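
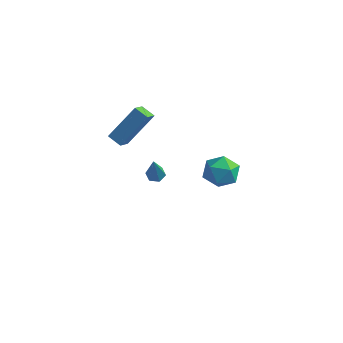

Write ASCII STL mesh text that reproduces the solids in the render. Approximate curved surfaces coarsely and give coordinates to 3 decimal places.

solid 
facet normal -0.349 -0.523 -0.777
outer loop
vertex -2.899 -3.253 0.746
vertex -3.652 -3.23 1.069
vertex -3.069 -2.469 0.295
endloop
endfacet
facet normal 0.919 -0.027 -0.394
outer loop
vertex -2.308 -1.33 1.991
vertex -2.899 -3.253 0.746
vertex -3.069 -2.469 0.295
endloop
endfacet
facet normal -0.349 -0.523 -0.777
outer loop
vertex -3.069 -2.469 0.295
vertex -3.652 -3.23 1.069
vertex -3.822 -2.447 0.618
endloop
endfacet
facet normal -0.185 0.852 -0.489
outer loop
vertex -3.822 -2.447 0.618
vertex -2.308 -1.33 1.991
vertex -3.069 -2.469 0.295
endloop
endfacet
facet normal 0.184 -0.852 0.490
outer loop
vertex -2.899 -3.253 0.746
vertex -2.891 -2.091 2.765
vertex -3.652 -3.23 1.069
endloop
endfacet
facet normal 0.919 -0.027 -0.394
outer loop
vertex -2.138 -2.113 2.442
vertex -2.899 -3.253 0.746
vertex -2.308 -1.33 1.991
endloop
endfacet
facet normal 0.185 -0.852 0.490
outer loop
vertex -2.138 -2.113 2.442
vertex -2.891 -2.091 2.765
vertex -2.899 -3.253 0.746
endloop
endfacet
facet normal -0.919 0.027 0.394
outer loop
vertex -3.652 -3.23 1.069
vertex -2.891 -2.091 2.765
vertex -3.822 -2.447 0.618
endloop
endfacet
facet normal -0.184 0.852 -0.490
outer loop
vertex -3.061 -1.307 2.314
vertex -2.308 -1.33 1.991
vertex -3.822 -2.447 0.618
endloop
endfacet
facet normal -0.919 0.027 0.394
outer loop
vertex -3.822 -2.447 0.618
vertex -2.891 -2.091 2.765
vertex -3.061 -1.307 2.314
endloop
endfacet
facet normal 0.349 0.523 0.777
outer loop
vertex -3.061 -1.307 2.314
vertex -2.138 -2.113 2.442
vertex -2.308 -1.33 1.991
endloop
endfacet
facet normal 0.349 0.523 0.778
outer loop
vertex -2.891 -2.091 2.765
vertex -2.138 -2.113 2.442
vertex -3.061 -1.307 2.314
endloop
endfacet
facet normal -0.267 0.433 -0.861
outer loop
vertex -1.52 -1.495 -1.988
vertex -1.961 -1.729 -1.969
vertex -1.907 -1.278 -1.759
endloop
endfacet
facet normal 0.614 0.691 0.383
outer loop
vertex -1.52 -1.495 -1.988
vertex -1.907 -1.278 -1.759
vertex -1.379 -2.671 -0.091
endloop
endfacet
facet normal -0.268 0.433 -0.861
outer loop
vertex -1.907 -1.278 -1.759
vertex -1.961 -1.729 -1.969
vertex -2.349 -1.512 -1.739
endloop
endfacet
facet normal -0.326 0.672 0.665
outer loop
vertex -1.907 -1.278 -1.759
vertex -2.349 -1.512 -1.739
vertex -1.379 -2.671 -0.091
endloop
endfacet
facet normal -0.268 0.434 -0.860
outer loop
vertex -2.349 -1.512 -1.739
vertex -1.961 -1.729 -1.969
vertex -2.403 -1.962 -1.949
endloop
endfacet
facet normal -0.887 -0.103 0.450
outer loop
vertex -2.349 -1.512 -1.739
vertex -2.403 -1.962 -1.949
vertex -1.379 -2.671 -0.091
endloop
endfacet
facet normal -0.267 0.432 -0.861
outer loop
vertex -2.403 -1.962 -1.949
vertex -1.961 -1.729 -1.969
vertex -2.015 -2.179 -2.178
endloop
endfacet
facet normal -0.509 -0.860 -0.048
outer loop
vertex -2.403 -1.962 -1.949
vertex -2.015 -2.179 -2.178
vertex -1.379 -2.671 -0.091
endloop
endfacet
facet normal -0.268 0.432 -0.861
outer loop
vertex -2.015 -2.179 -2.178
vertex -1.961 -1.729 -1.969
vertex -1.573 -1.945 -2.198
endloop
endfacet
facet normal 0.430 -0.841 -0.329
outer loop
vertex -2.015 -2.179 -2.178
vertex -1.573 -1.945 -2.198
vertex -1.379 -2.671 -0.091
endloop
endfacet
facet normal -0.267 0.433 -0.861
outer loop
vertex -1.573 -1.945 -2.198
vertex -1.961 -1.729 -1.969
vertex -1.52 -1.495 -1.988
endloop
endfacet
facet normal 0.992 -0.064 -0.113
outer loop
vertex -1.573 -1.945 -2.198
vertex -1.52 -1.495 -1.988
vertex -1.379 -2.671 -0.091
endloop
endfacet
facet normal 0.185 0.973 -0.136
outer loop
vertex 3.405 -3.091 1.487
vertex 2.849 -2.882 2.224
vertex 3.773 -3.039 2.357
endloop
endfacet
facet normal 0.740 0.577 -0.347
outer loop
vertex 3.405 -3.091 1.487
vertex 3.773 -3.039 2.357
vertex 4.039 -3.733 1.771
endloop
endfacet
facet normal 0.510 0.127 -0.851
outer loop
vertex 3.405 -3.091 1.487
vertex 4.039 -3.733 1.771
vertex 3.28 -4.004 1.276
endloop
endfacet
facet normal -0.187 0.245 -0.951
outer loop
vertex 3.405 -3.091 1.487
vertex 3.28 -4.004 1.276
vertex 2.545 -3.478 1.556
endloop
endfacet
facet normal -0.387 0.769 -0.510
outer loop
vertex 3.405 -3.091 1.487
vertex 2.545 -3.478 1.556
vertex 2.849 -2.882 2.224
endloop
endfacet
facet normal 0.959 0.189 0.211
outer loop
vertex 4.039 -3.733 1.771
vertex 3.773 -3.039 2.357
vertex 3.875 -3.922 2.684
endloop
endfacet
facet normal 0.062 0.831 0.553
outer loop
vertex 3.773 -3.039 2.357
vertex 2.849 -2.882 2.224
vertex 3.14 -3.396 2.964
endloop
endfacet
facet normal -0.865 0.499 -0.052
outer loop
vertex 2.849 -2.882 2.224
vertex 2.545 -3.478 1.556
vertex 2.381 -3.667 2.469
endloop
endfacet
facet normal -0.540 -0.346 -0.767
outer loop
vertex 2.545 -3.478 1.556
vertex 3.28 -4.004 1.276
vertex 2.647 -4.361 1.883
endloop
endfacet
facet normal 0.587 -0.539 -0.605
outer loop
vertex 3.28 -4.004 1.276
vertex 4.039 -3.733 1.771
vertex 3.571 -4.518 2.016
endloop
endfacet
facet normal 0.187 -0.245 0.951
outer loop
vertex 3.015 -4.309 2.753
vertex 3.875 -3.922 2.684
vertex 3.14 -3.396 2.964
endloop
endfacet
facet normal -0.510 -0.127 0.851
outer loop
vertex 3.015 -4.309 2.753
vertex 3.14 -3.396 2.964
vertex 2.381 -3.667 2.469
endloop
endfacet
facet normal -0.740 -0.577 0.347
outer loop
vertex 3.015 -4.309 2.753
vertex 2.381 -3.667 2.469
vertex 2.647 -4.361 1.883
endloop
endfacet
facet normal -0.185 -0.973 0.136
outer loop
vertex 3.015 -4.309 2.753
vertex 2.647 -4.361 1.883
vertex 3.571 -4.518 2.016
endloop
endfacet
facet normal 0.387 -0.769 0.510
outer loop
vertex 3.015 -4.309 2.753
vertex 3.571 -4.518 2.016
vertex 3.875 -3.922 2.684
endloop
endfacet
facet normal 0.540 0.346 0.767
outer loop
vertex 3.14 -3.396 2.964
vertex 3.875 -3.922 2.684
vertex 3.773 -3.039 2.357
endloop
endfacet
facet normal -0.587 0.539 0.605
outer loop
vertex 2.381 -3.667 2.469
vertex 3.14 -3.396 2.964
vertex 2.849 -2.882 2.224
endloop
endfacet
facet normal -0.959 -0.189 -0.211
outer loop
vertex 2.647 -4.361 1.883
vertex 2.381 -3.667 2.469
vertex 2.545 -3.478 1.556
endloop
endfacet
facet normal -0.062 -0.831 -0.553
outer loop
vertex 3.571 -4.518 2.016
vertex 2.647 -4.361 1.883
vertex 3.28 -4.004 1.276
endloop
endfacet
facet normal 0.865 -0.499 0.052
outer loop
vertex 3.875 -3.922 2.684
vertex 3.571 -4.518 2.016
vertex 4.039 -3.733 1.771
endloop
endfacet

endsolid


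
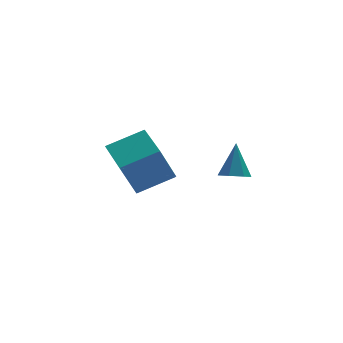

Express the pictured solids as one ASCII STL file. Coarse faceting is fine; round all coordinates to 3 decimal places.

solid 
facet normal -0.915 0.051 -0.399
outer loop
vertex -3.619 0.066 -1.481
vertex -3.645 2.22 -1.144
vertex -2.742 0.384 -3.451
endloop
endfacet
facet normal 0.012 -0.988 -0.154
outer loop
vertex -0.875 0.28 -2.636
vertex -3.619 0.066 -1.481
vertex -2.742 0.384 -3.451
endloop
endfacet
facet normal -0.915 0.051 -0.399
outer loop
vertex -2.742 0.384 -3.451
vertex -3.645 2.22 -1.144
vertex -2.768 2.538 -3.114
endloop
endfacet
facet normal 0.403 0.146 -0.904
outer loop
vertex -2.768 2.538 -3.114
vertex -0.875 0.28 -2.636
vertex -2.742 0.384 -3.451
endloop
endfacet
facet normal -0.403 -0.146 0.904
outer loop
vertex -3.619 0.066 -1.481
vertex -1.778 2.116 -0.329
vertex -3.645 2.22 -1.144
endloop
endfacet
facet normal 0.012 -0.988 -0.154
outer loop
vertex -1.752 -0.038 -0.666
vertex -3.619 0.066 -1.481
vertex -0.875 0.28 -2.636
endloop
endfacet
facet normal -0.403 -0.146 0.904
outer loop
vertex -1.752 -0.038 -0.666
vertex -1.778 2.116 -0.329
vertex -3.619 0.066 -1.481
endloop
endfacet
facet normal -0.012 0.988 0.154
outer loop
vertex -3.645 2.22 -1.144
vertex -1.778 2.116 -0.329
vertex -2.768 2.538 -3.114
endloop
endfacet
facet normal 0.403 0.146 -0.904
outer loop
vertex -0.901 2.434 -2.299
vertex -0.875 0.28 -2.636
vertex -2.768 2.538 -3.114
endloop
endfacet
facet normal -0.012 0.988 0.154
outer loop
vertex -2.768 2.538 -3.114
vertex -1.778 2.116 -0.329
vertex -0.901 2.434 -2.299
endloop
endfacet
facet normal 0.915 -0.051 0.399
outer loop
vertex -0.901 2.434 -2.299
vertex -1.752 -0.038 -0.666
vertex -0.875 0.28 -2.636
endloop
endfacet
facet normal 0.915 -0.051 0.399
outer loop
vertex -1.778 2.116 -0.329
vertex -1.752 -0.038 -0.666
vertex -0.901 2.434 -2.299
endloop
endfacet
facet normal -0.213 -0.434 -0.876
outer loop
vertex 0.868 -4.568 -0.45
vertex 0.19 -4.247 -0.444
vertex 0.83 -3.982 -0.731
endloop
endfacet
facet normal 0.988 0.115 0.107
outer loop
vertex 0.868 -4.568 -0.45
vertex 0.83 -3.982 -0.731
vertex 0.57 -3.473 1.124
endloop
endfacet
facet normal -0.214 -0.433 -0.876
outer loop
vertex 0.83 -3.982 -0.731
vertex 0.19 -4.247 -0.444
vertex 0.31 -3.596 -0.795
endloop
endfacet
facet normal 0.601 0.788 -0.132
outer loop
vertex 0.83 -3.982 -0.731
vertex 0.31 -3.596 -0.795
vertex 0.57 -3.473 1.124
endloop
endfacet
facet normal -0.212 -0.433 -0.876
outer loop
vertex 0.31 -3.596 -0.795
vertex 0.19 -4.247 -0.444
vertex -0.3 -3.7 -0.596
endloop
endfacet
facet normal -0.180 0.983 -0.039
outer loop
vertex 0.31 -3.596 -0.795
vertex -0.3 -3.7 -0.596
vertex 0.57 -3.473 1.124
endloop
endfacet
facet normal -0.212 -0.433 -0.876
outer loop
vertex -0.3 -3.7 -0.596
vertex 0.19 -4.247 -0.444
vertex -0.542 -4.217 -0.282
endloop
endfacet
facet normal -0.771 0.553 0.317
outer loop
vertex -0.3 -3.7 -0.596
vertex -0.542 -4.217 -0.282
vertex 0.57 -3.473 1.124
endloop
endfacet
facet normal -0.212 -0.433 -0.876
outer loop
vertex -0.542 -4.217 -0.282
vertex 0.19 -4.247 -0.444
vertex -0.233 -4.756 -0.09
endloop
endfacet
facet normal -0.724 -0.178 0.667
outer loop
vertex -0.542 -4.217 -0.282
vertex -0.233 -4.756 -0.09
vertex 0.57 -3.473 1.124
endloop
endfacet
facet normal -0.213 -0.433 -0.876
outer loop
vertex -0.233 -4.756 -0.09
vertex 0.19 -4.247 -0.444
vertex 0.395 -4.913 -0.165
endloop
endfacet
facet normal -0.076 -0.660 0.748
outer loop
vertex -0.233 -4.756 -0.09
vertex 0.395 -4.913 -0.165
vertex 0.57 -3.473 1.124
endloop
endfacet
facet normal -0.213 -0.432 -0.876
outer loop
vertex 0.395 -4.913 -0.165
vertex 0.19 -4.247 -0.444
vertex 0.868 -4.568 -0.45
endloop
endfacet
facet normal 0.686 -0.530 0.498
outer loop
vertex 0.395 -4.913 -0.165
vertex 0.868 -4.568 -0.45
vertex 0.57 -3.473 1.124
endloop
endfacet

endsolid


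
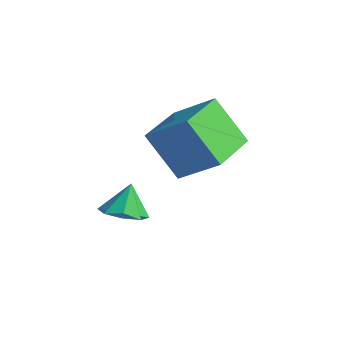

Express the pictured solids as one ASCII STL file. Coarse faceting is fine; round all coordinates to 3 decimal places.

solid 
facet normal 0.168 -0.370 -0.914
outer loop
vertex -0.403 -0.817 -2.852
vertex -1.107 -0.31 -3.187
vertex -0.194 -0.174 -3.074
endloop
endfacet
facet normal 0.704 0.016 0.710
outer loop
vertex -0.403 -0.817 -2.852
vertex -0.194 -0.174 -3.074
vertex -1.333 0.19 -1.953
endloop
endfacet
facet normal 0.168 -0.370 -0.914
outer loop
vertex -0.194 -0.174 -3.074
vertex -1.107 -0.31 -3.187
vertex -0.519 0.39 -3.362
endloop
endfacet
facet normal 0.647 0.608 0.460
outer loop
vertex -0.194 -0.174 -3.074
vertex -0.519 0.39 -3.362
vertex -1.333 0.19 -1.953
endloop
endfacet
facet normal 0.168 -0.369 -0.914
outer loop
vertex -0.519 0.39 -3.362
vertex -1.107 -0.31 -3.187
vertex -1.189 0.544 -3.547
endloop
endfacet
facet normal 0.158 0.961 0.228
outer loop
vertex -0.519 0.39 -3.362
vertex -1.189 0.544 -3.547
vertex -1.333 0.19 -1.953
endloop
endfacet
facet normal 0.167 -0.369 -0.914
outer loop
vertex -1.189 0.544 -3.547
vertex -1.107 -0.31 -3.187
vertex -1.81 0.198 -3.521
endloop
endfacet
facet normal -0.476 0.866 0.149
outer loop
vertex -1.189 0.544 -3.547
vertex -1.81 0.198 -3.521
vertex -1.333 0.19 -1.953
endloop
endfacet
facet normal 0.168 -0.369 -0.914
outer loop
vertex -1.81 0.198 -3.521
vertex -1.107 -0.31 -3.187
vertex -2.02 -0.445 -3.3
endloop
endfacet
facet normal -0.884 0.382 0.271
outer loop
vertex -1.81 0.198 -3.521
vertex -2.02 -0.445 -3.3
vertex -1.333 0.19 -1.953
endloop
endfacet
facet normal 0.168 -0.370 -0.914
outer loop
vertex -2.02 -0.445 -3.3
vertex -1.107 -0.31 -3.187
vertex -1.694 -1.009 -3.012
endloop
endfacet
facet normal -0.827 -0.212 0.521
outer loop
vertex -2.02 -0.445 -3.3
vertex -1.694 -1.009 -3.012
vertex -1.333 0.19 -1.953
endloop
endfacet
facet normal 0.168 -0.370 -0.914
outer loop
vertex -1.694 -1.009 -3.012
vertex -1.107 -0.31 -3.187
vertex -1.025 -1.163 -2.827
endloop
endfacet
facet normal -0.338 -0.564 0.754
outer loop
vertex -1.694 -1.009 -3.012
vertex -1.025 -1.163 -2.827
vertex -1.333 0.19 -1.953
endloop
endfacet
facet normal 0.169 -0.369 -0.914
outer loop
vertex -1.025 -1.163 -2.827
vertex -1.107 -0.31 -3.187
vertex -0.403 -0.817 -2.852
endloop
endfacet
facet normal 0.295 -0.470 0.832
outer loop
vertex -1.025 -1.163 -2.827
vertex -0.403 -0.817 -2.852
vertex -1.333 0.19 -1.953
endloop
endfacet
facet normal -0.526 -0.263 0.809
outer loop
vertex 1.094 0.84 2.243
vertex 0.062 2.771 2.2
vertex -0.294 0.073 1.091
endloop
endfacet
facet normal 0.471 -0.882 0.020
outer loop
vertex 0.858 0.649 -0.68
vertex 1.094 0.84 2.243
vertex -0.294 0.073 1.091
endloop
endfacet
facet normal -0.526 -0.263 0.809
outer loop
vertex -0.294 0.073 1.091
vertex 0.062 2.771 2.2
vertex -1.326 2.004 1.048
endloop
endfacet
facet normal -0.708 -0.391 -0.588
outer loop
vertex -1.326 2.004 1.048
vertex 0.858 0.649 -0.68
vertex -0.294 0.073 1.091
endloop
endfacet
facet normal 0.708 0.391 0.588
outer loop
vertex 1.094 0.84 2.243
vertex 1.214 3.347 0.429
vertex 0.062 2.771 2.2
endloop
endfacet
facet normal 0.471 -0.882 0.020
outer loop
vertex 2.246 1.416 0.472
vertex 1.094 0.84 2.243
vertex 0.858 0.649 -0.68
endloop
endfacet
facet normal 0.708 0.391 0.588
outer loop
vertex 2.246 1.416 0.472
vertex 1.214 3.347 0.429
vertex 1.094 0.84 2.243
endloop
endfacet
facet normal -0.471 0.882 -0.020
outer loop
vertex 0.062 2.771 2.2
vertex 1.214 3.347 0.429
vertex -1.326 2.004 1.048
endloop
endfacet
facet normal -0.708 -0.391 -0.588
outer loop
vertex -0.174 2.58 -0.723
vertex 0.858 0.649 -0.68
vertex -1.326 2.004 1.048
endloop
endfacet
facet normal -0.471 0.882 -0.020
outer loop
vertex -1.326 2.004 1.048
vertex 1.214 3.347 0.429
vertex -0.174 2.58 -0.723
endloop
endfacet
facet normal 0.526 0.263 -0.809
outer loop
vertex -0.174 2.58 -0.723
vertex 2.246 1.416 0.472
vertex 0.858 0.649 -0.68
endloop
endfacet
facet normal 0.526 0.263 -0.809
outer loop
vertex 1.214 3.347 0.429
vertex 2.246 1.416 0.472
vertex -0.174 2.58 -0.723
endloop
endfacet

endsolid


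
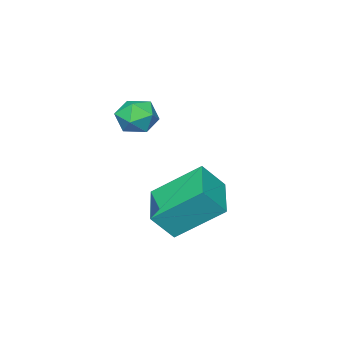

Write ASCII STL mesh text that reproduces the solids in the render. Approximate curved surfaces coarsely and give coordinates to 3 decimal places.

solid 
facet normal -0.258 0.939 -0.226
outer loop
vertex -0.291 2.293 0.169
vertex -0.877 2.196 0.436
vertex -0.385 2.419 0.801
endloop
endfacet
facet normal 0.444 0.889 -0.111
outer loop
vertex -0.291 2.293 0.169
vertex -0.385 2.419 0.801
vertex 0.161 2.122 0.606
endloop
endfacet
facet normal 0.709 0.414 -0.571
outer loop
vertex -0.291 2.293 0.169
vertex 0.161 2.122 0.606
vertex 0.008 1.715 0.121
endloop
endfacet
facet normal 0.171 0.169 -0.971
outer loop
vertex -0.291 2.293 0.169
vertex 0.008 1.715 0.121
vertex -0.634 1.761 0.016
endloop
endfacet
facet normal -0.427 0.493 -0.758
outer loop
vertex -0.291 2.293 0.169
vertex -0.634 1.761 0.016
vertex -0.877 2.196 0.436
endloop
endfacet
facet normal 0.542 0.636 0.549
outer loop
vertex 0.161 2.122 0.606
vertex -0.385 2.419 0.801
vertex -0.146 1.919 1.144
endloop
endfacet
facet normal -0.594 0.718 0.363
outer loop
vertex -0.385 2.419 0.801
vertex -0.877 2.196 0.436
vertex -0.788 1.965 1.039
endloop
endfacet
facet normal -0.868 -0.005 -0.497
outer loop
vertex -0.877 2.196 0.436
vertex -0.634 1.761 0.016
vertex -0.941 1.558 0.554
endloop
endfacet
facet normal 0.100 -0.530 -0.842
outer loop
vertex -0.634 1.761 0.016
vertex 0.008 1.715 0.121
vertex -0.395 1.261 0.359
endloop
endfacet
facet normal 0.972 -0.133 -0.195
outer loop
vertex 0.008 1.715 0.121
vertex 0.161 2.122 0.606
vertex 0.097 1.484 0.724
endloop
endfacet
facet normal -0.171 -0.169 0.971
outer loop
vertex -0.489 1.387 0.991
vertex -0.146 1.919 1.144
vertex -0.788 1.965 1.039
endloop
endfacet
facet normal -0.709 -0.414 0.571
outer loop
vertex -0.489 1.387 0.991
vertex -0.788 1.965 1.039
vertex -0.941 1.558 0.554
endloop
endfacet
facet normal -0.444 -0.889 0.111
outer loop
vertex -0.489 1.387 0.991
vertex -0.941 1.558 0.554
vertex -0.395 1.261 0.359
endloop
endfacet
facet normal 0.258 -0.939 0.226
outer loop
vertex -0.489 1.387 0.991
vertex -0.395 1.261 0.359
vertex 0.097 1.484 0.724
endloop
endfacet
facet normal 0.427 -0.493 0.758
outer loop
vertex -0.489 1.387 0.991
vertex 0.097 1.484 0.724
vertex -0.146 1.919 1.144
endloop
endfacet
facet normal -0.100 0.530 0.842
outer loop
vertex -0.788 1.965 1.039
vertex -0.146 1.919 1.144
vertex -0.385 2.419 0.801
endloop
endfacet
facet normal -0.972 0.133 0.195
outer loop
vertex -0.941 1.558 0.554
vertex -0.788 1.965 1.039
vertex -0.877 2.196 0.436
endloop
endfacet
facet normal -0.542 -0.636 -0.549
outer loop
vertex -0.395 1.261 0.359
vertex -0.941 1.558 0.554
vertex -0.634 1.761 0.016
endloop
endfacet
facet normal 0.594 -0.718 -0.363
outer loop
vertex 0.097 1.484 0.724
vertex -0.395 1.261 0.359
vertex 0.008 1.715 0.121
endloop
endfacet
facet normal 0.868 0.005 0.497
outer loop
vertex -0.146 1.919 1.144
vertex 0.097 1.484 0.724
vertex 0.161 2.122 0.606
endloop
endfacet
facet normal -0.445 0.654 0.612
outer loop
vertex -1.375 3.27 -1.148
vertex -0.301 4.276 -1.441
vertex -1.913 3.621 -1.914
endloop
endfacet
facet normal -0.716 -0.670 0.196
outer loop
vertex -1.139 2.484 -2.979
vertex -1.375 3.27 -1.148
vertex -1.913 3.621 -1.914
endloop
endfacet
facet normal -0.445 0.653 0.613
outer loop
vertex -1.913 3.621 -1.914
vertex -0.301 4.276 -1.441
vertex -0.84 4.627 -2.207
endloop
endfacet
facet normal -0.538 0.351 -0.766
outer loop
vertex -0.84 4.627 -2.207
vertex -1.139 2.484 -2.979
vertex -1.913 3.621 -1.914
endloop
endfacet
facet normal 0.538 -0.351 0.766
outer loop
vertex -1.375 3.27 -1.148
vertex 0.473 3.139 -2.506
vertex -0.301 4.276 -1.441
endloop
endfacet
facet normal -0.715 -0.671 0.196
outer loop
vertex -0.6 2.133 -2.213
vertex -1.375 3.27 -1.148
vertex -1.139 2.484 -2.979
endloop
endfacet
facet normal 0.538 -0.351 0.766
outer loop
vertex -0.6 2.133 -2.213
vertex 0.473 3.139 -2.506
vertex -1.375 3.27 -1.148
endloop
endfacet
facet normal 0.715 0.671 -0.196
outer loop
vertex -0.301 4.276 -1.441
vertex 0.473 3.139 -2.506
vertex -0.84 4.627 -2.207
endloop
endfacet
facet normal -0.538 0.351 -0.766
outer loop
vertex -0.065 3.49 -3.272
vertex -1.139 2.484 -2.979
vertex -0.84 4.627 -2.207
endloop
endfacet
facet normal 0.716 0.671 -0.195
outer loop
vertex -0.84 4.627 -2.207
vertex 0.473 3.139 -2.506
vertex -0.065 3.49 -3.272
endloop
endfacet
facet normal 0.445 -0.653 -0.612
outer loop
vertex -0.065 3.49 -3.272
vertex -0.6 2.133 -2.213
vertex -1.139 2.484 -2.979
endloop
endfacet
facet normal 0.445 -0.653 -0.612
outer loop
vertex 0.473 3.139 -2.506
vertex -0.6 2.133 -2.213
vertex -0.065 3.49 -3.272
endloop
endfacet

endsolid


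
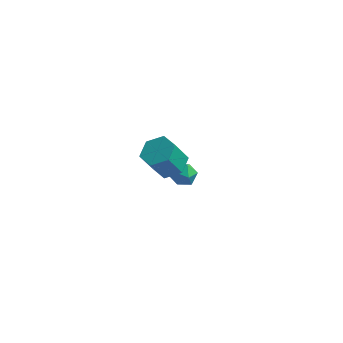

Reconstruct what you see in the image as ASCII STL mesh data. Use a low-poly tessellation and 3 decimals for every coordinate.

solid 
facet normal 0.323 0.347 -0.881
outer loop
vertex 1.887 -3.504 1.519
vertex 1.26 -3.025 1.478
vertex 1.927 -2.775 1.821
endloop
endfacet
facet normal 0.945 -0.168 0.281
outer loop
vertex 1.887 -3.504 1.519
vertex 1.927 -2.775 1.821
vertex 1.466 -3.954 2.664
endloop
endfacet
facet normal 0.945 -0.168 0.282
outer loop
vertex 1.466 -3.954 2.664
vertex 1.927 -2.775 1.821
vertex 1.506 -3.225 2.965
endloop
endfacet
facet normal -0.324 -0.346 0.881
outer loop
vertex 1.466 -3.954 2.664
vertex 1.506 -3.225 2.965
vertex 0.84 -3.475 2.622
endloop
endfacet
facet normal 0.323 0.346 -0.881
outer loop
vertex 1.927 -2.775 1.821
vertex 1.26 -3.025 1.478
vertex 1.3 -2.296 1.779
endloop
endfacet
facet normal 0.515 0.716 0.471
outer loop
vertex 1.927 -2.775 1.821
vertex 1.3 -2.296 1.779
vertex 1.506 -3.225 2.965
endloop
endfacet
facet normal 0.516 0.716 0.471
outer loop
vertex 1.506 -3.225 2.965
vertex 1.3 -2.296 1.779
vertex 0.879 -2.746 2.924
endloop
endfacet
facet normal -0.323 -0.347 0.880
outer loop
vertex 1.506 -3.225 2.965
vertex 0.879 -2.746 2.924
vertex 0.84 -3.475 2.622
endloop
endfacet
facet normal 0.324 0.346 -0.881
outer loop
vertex 1.3 -2.296 1.779
vertex 1.26 -3.025 1.478
vertex 0.634 -2.546 1.436
endloop
endfacet
facet normal -0.429 0.883 0.189
outer loop
vertex 1.3 -2.296 1.779
vertex 0.634 -2.546 1.436
vertex 0.879 -2.746 2.924
endloop
endfacet
facet normal -0.429 0.883 0.189
outer loop
vertex 0.879 -2.746 2.924
vertex 0.634 -2.546 1.436
vertex 0.213 -2.996 2.581
endloop
endfacet
facet normal -0.323 -0.347 0.880
outer loop
vertex 0.879 -2.746 2.924
vertex 0.213 -2.996 2.581
vertex 0.84 -3.475 2.622
endloop
endfacet
facet normal 0.324 0.346 -0.881
outer loop
vertex 0.634 -2.546 1.436
vertex 1.26 -3.025 1.478
vertex 0.594 -3.275 1.135
endloop
endfacet
facet normal -0.945 0.168 -0.281
outer loop
vertex 0.634 -2.546 1.436
vertex 0.594 -3.275 1.135
vertex 0.213 -2.996 2.581
endloop
endfacet
facet normal -0.945 0.168 -0.281
outer loop
vertex 0.213 -2.996 2.581
vertex 0.594 -3.275 1.135
vertex 0.173 -3.725 2.279
endloop
endfacet
facet normal -0.323 -0.347 0.881
outer loop
vertex 0.213 -2.996 2.581
vertex 0.173 -3.725 2.279
vertex 0.84 -3.475 2.622
endloop
endfacet
facet normal 0.323 0.347 -0.880
outer loop
vertex 0.594 -3.275 1.135
vertex 1.26 -3.025 1.478
vertex 1.221 -3.754 1.176
endloop
endfacet
facet normal -0.516 -0.715 -0.471
outer loop
vertex 0.594 -3.275 1.135
vertex 1.221 -3.754 1.176
vertex 0.173 -3.725 2.279
endloop
endfacet
facet normal -0.515 -0.716 -0.471
outer loop
vertex 0.173 -3.725 2.279
vertex 1.221 -3.754 1.176
vertex 0.8 -4.204 2.321
endloop
endfacet
facet normal -0.323 -0.346 0.881
outer loop
vertex 0.173 -3.725 2.279
vertex 0.8 -4.204 2.321
vertex 0.84 -3.475 2.622
endloop
endfacet
facet normal 0.323 0.347 -0.880
outer loop
vertex 1.221 -3.754 1.176
vertex 1.26 -3.025 1.478
vertex 1.887 -3.504 1.519
endloop
endfacet
facet normal 0.429 -0.883 -0.189
outer loop
vertex 1.221 -3.754 1.176
vertex 1.887 -3.504 1.519
vertex 0.8 -4.204 2.321
endloop
endfacet
facet normal 0.429 -0.883 -0.189
outer loop
vertex 0.8 -4.204 2.321
vertex 1.887 -3.504 1.519
vertex 1.466 -3.954 2.664
endloop
endfacet
facet normal -0.324 -0.346 0.881
outer loop
vertex 0.8 -4.204 2.321
vertex 1.466 -3.954 2.664
vertex 0.84 -3.475 2.622
endloop
endfacet
facet normal -0.488 0.857 0.162
outer loop
vertex 0.133 1.448 -3.671
vertex 0.047 1.279 -3.036
vertex 0.585 1.62 -3.219
endloop
endfacet
facet normal -0.002 0.935 -0.354
outer loop
vertex 0.133 1.448 -3.671
vertex 0.585 1.62 -3.219
vertex 0.778 1.396 -3.812
endloop
endfacet
facet normal -0.153 0.466 -0.872
outer loop
vertex 0.133 1.448 -3.671
vertex 0.778 1.396 -3.812
vertex 0.36 0.916 -3.995
endloop
endfacet
facet normal -0.731 0.099 -0.675
outer loop
vertex 0.133 1.448 -3.671
vertex 0.36 0.916 -3.995
vertex -0.092 0.844 -3.516
endloop
endfacet
facet normal -0.940 0.341 -0.037
outer loop
vertex 0.133 1.448 -3.671
vertex -0.092 0.844 -3.516
vertex 0.047 1.279 -3.036
endloop
endfacet
facet normal 0.635 0.768 -0.083
outer loop
vertex 0.778 1.396 -3.812
vertex 0.585 1.62 -3.219
vertex 1.092 1.196 -3.264
endloop
endfacet
facet normal -0.151 0.641 0.752
outer loop
vertex 0.585 1.62 -3.219
vertex 0.047 1.279 -3.036
vertex 0.64 1.124 -2.785
endloop
endfacet
facet normal -0.880 -0.196 0.433
outer loop
vertex 0.047 1.279 -3.036
vertex -0.092 0.844 -3.516
vertex 0.222 0.644 -2.968
endloop
endfacet
facet normal -0.543 -0.586 -0.601
outer loop
vertex -0.092 0.844 -3.516
vertex 0.36 0.916 -3.995
vertex 0.415 0.42 -3.561
endloop
endfacet
facet normal 0.392 0.009 -0.920
outer loop
vertex 0.36 0.916 -3.995
vertex 0.778 1.396 -3.812
vertex 0.953 0.761 -3.744
endloop
endfacet
facet normal 0.731 -0.099 0.675
outer loop
vertex 0.867 0.592 -3.109
vertex 1.092 1.196 -3.264
vertex 0.64 1.124 -2.785
endloop
endfacet
facet normal 0.153 -0.466 0.872
outer loop
vertex 0.867 0.592 -3.109
vertex 0.64 1.124 -2.785
vertex 0.222 0.644 -2.968
endloop
endfacet
facet normal 0.002 -0.935 0.354
outer loop
vertex 0.867 0.592 -3.109
vertex 0.222 0.644 -2.968
vertex 0.415 0.42 -3.561
endloop
endfacet
facet normal 0.488 -0.857 -0.162
outer loop
vertex 0.867 0.592 -3.109
vertex 0.415 0.42 -3.561
vertex 0.953 0.761 -3.744
endloop
endfacet
facet normal 0.940 -0.341 0.037
outer loop
vertex 0.867 0.592 -3.109
vertex 0.953 0.761 -3.744
vertex 1.092 1.196 -3.264
endloop
endfacet
facet normal 0.543 0.586 0.601
outer loop
vertex 0.64 1.124 -2.785
vertex 1.092 1.196 -3.264
vertex 0.585 1.62 -3.219
endloop
endfacet
facet normal -0.392 -0.009 0.920
outer loop
vertex 0.222 0.644 -2.968
vertex 0.64 1.124 -2.785
vertex 0.047 1.279 -3.036
endloop
endfacet
facet normal -0.635 -0.768 0.083
outer loop
vertex 0.415 0.42 -3.561
vertex 0.222 0.644 -2.968
vertex -0.092 0.844 -3.516
endloop
endfacet
facet normal 0.151 -0.641 -0.752
outer loop
vertex 0.953 0.761 -3.744
vertex 0.415 0.42 -3.561
vertex 0.36 0.916 -3.995
endloop
endfacet
facet normal 0.880 0.196 -0.433
outer loop
vertex 1.092 1.196 -3.264
vertex 0.953 0.761 -3.744
vertex 0.778 1.396 -3.812
endloop
endfacet

endsolid


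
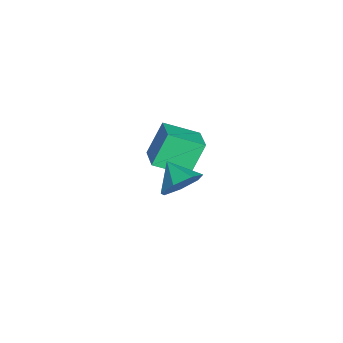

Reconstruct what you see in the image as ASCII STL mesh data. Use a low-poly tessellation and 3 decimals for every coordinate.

solid 
facet normal -0.389 0.391 0.834
outer loop
vertex -2.498 -1.318 -1.724
vertex -1.18 -1.077 -1.222
vertex -2.504 0.346 -2.508
endloop
endfacet
facet normal -0.921 -0.168 -0.350
outer loop
vertex -1.8 -0.363 -4.018
vertex -2.498 -1.318 -1.724
vertex -2.504 0.346 -2.508
endloop
endfacet
facet normal -0.389 0.392 0.834
outer loop
vertex -2.504 0.346 -2.508
vertex -1.18 -1.077 -1.222
vertex -1.186 0.587 -2.007
endloop
endfacet
facet normal -0.003 0.905 -0.426
outer loop
vertex -1.186 0.587 -2.007
vertex -1.8 -0.363 -4.018
vertex -2.504 0.346 -2.508
endloop
endfacet
facet normal 0.003 -0.905 0.426
outer loop
vertex -2.498 -1.318 -1.724
vertex -0.476 -1.786 -2.732
vertex -1.18 -1.077 -1.222
endloop
endfacet
facet normal -0.921 -0.169 -0.351
outer loop
vertex -1.794 -2.027 -3.233
vertex -2.498 -1.318 -1.724
vertex -1.8 -0.363 -4.018
endloop
endfacet
facet normal 0.003 -0.904 0.426
outer loop
vertex -1.794 -2.027 -3.233
vertex -0.476 -1.786 -2.732
vertex -2.498 -1.318 -1.724
endloop
endfacet
facet normal 0.921 0.169 0.350
outer loop
vertex -1.18 -1.077 -1.222
vertex -0.476 -1.786 -2.732
vertex -1.186 0.587 -2.007
endloop
endfacet
facet normal -0.003 0.905 -0.426
outer loop
vertex -0.482 -0.122 -3.516
vertex -1.8 -0.363 -4.018
vertex -1.186 0.587 -2.007
endloop
endfacet
facet normal 0.921 0.169 0.351
outer loop
vertex -1.186 0.587 -2.007
vertex -0.476 -1.786 -2.732
vertex -0.482 -0.122 -3.516
endloop
endfacet
facet normal 0.389 -0.392 -0.834
outer loop
vertex -0.482 -0.122 -3.516
vertex -1.794 -2.027 -3.233
vertex -1.8 -0.363 -4.018
endloop
endfacet
facet normal 0.389 -0.392 -0.834
outer loop
vertex -0.476 -1.786 -2.732
vertex -1.794 -2.027 -3.233
vertex -0.482 -0.122 -3.516
endloop
endfacet
facet normal 0.755 0.471 -0.455
outer loop
vertex 4.63 -0.83 1.55
vertex 3.997 -0.486 0.856
vertex 4.259 -0.066 1.725
endloop
endfacet
facet normal -0.025 -0.235 0.972
outer loop
vertex 4.63 -0.83 1.55
vertex 4.259 -0.066 1.725
vertex 3.023 -1.094 1.444
endloop
endfacet
facet normal 0.756 0.471 -0.455
outer loop
vertex 4.259 -0.066 1.725
vertex 3.997 -0.486 0.856
vertex 3.691 0.382 1.246
endloop
endfacet
facet normal -0.453 0.317 0.833
outer loop
vertex 4.259 -0.066 1.725
vertex 3.691 0.382 1.246
vertex 3.023 -1.094 1.444
endloop
endfacet
facet normal 0.756 0.471 -0.455
outer loop
vertex 3.691 0.382 1.246
vertex 3.997 -0.486 0.856
vertex 3.354 0.176 0.473
endloop
endfacet
facet normal -0.865 0.427 0.263
outer loop
vertex 3.691 0.382 1.246
vertex 3.354 0.176 0.473
vertex 3.023 -1.094 1.444
endloop
endfacet
facet normal 0.756 0.470 -0.456
outer loop
vertex 3.354 0.176 0.473
vertex 3.997 -0.486 0.856
vertex 3.501 -0.529 -0.011
endloop
endfacet
facet normal -0.951 0.013 -0.308
outer loop
vertex 3.354 0.176 0.473
vertex 3.501 -0.529 -0.011
vertex 3.023 -1.094 1.444
endloop
endfacet
facet normal 0.756 0.471 -0.456
outer loop
vertex 3.501 -0.529 -0.011
vertex 3.997 -0.486 0.856
vertex 4.022 -1.202 0.158
endloop
endfacet
facet normal -0.647 -0.614 -0.451
outer loop
vertex 3.501 -0.529 -0.011
vertex 4.022 -1.202 0.158
vertex 3.023 -1.094 1.444
endloop
endfacet
facet normal 0.755 0.471 -0.456
outer loop
vertex 4.022 -1.202 0.158
vertex 3.997 -0.486 0.856
vertex 4.525 -1.336 0.853
endloop
endfacet
facet normal -0.181 -0.982 -0.058
outer loop
vertex 4.022 -1.202 0.158
vertex 4.525 -1.336 0.853
vertex 3.023 -1.094 1.444
endloop
endfacet
facet normal 0.755 0.471 -0.456
outer loop
vertex 4.525 -1.336 0.853
vertex 3.997 -0.486 0.856
vertex 4.63 -0.83 1.55
endloop
endfacet
facet normal 0.095 -0.812 0.575
outer loop
vertex 4.525 -1.336 0.853
vertex 4.63 -0.83 1.55
vertex 3.023 -1.094 1.444
endloop
endfacet

endsolid


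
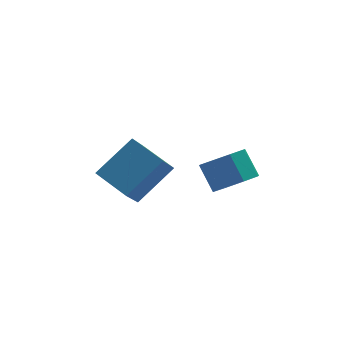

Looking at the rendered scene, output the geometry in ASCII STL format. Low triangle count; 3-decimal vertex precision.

solid 
facet normal 0.204 -0.669 -0.715
outer loop
vertex 4.196 -1.403 -3.474
vertex 3.433 -0.998 -4.071
vertex 4.459 -0.813 -3.951
endloop
endfacet
facet normal 0.923 -0.113 0.369
outer loop
vertex 4.196 -1.403 -3.474
vertex 4.459 -0.813 -3.951
vertex 3.911 -0.467 -2.473
endloop
endfacet
facet normal 0.923 -0.113 0.369
outer loop
vertex 3.911 -0.467 -2.473
vertex 4.459 -0.813 -3.951
vertex 4.174 0.123 -2.95
endloop
endfacet
facet normal -0.203 0.669 0.715
outer loop
vertex 3.911 -0.467 -2.473
vertex 4.174 0.123 -2.95
vertex 3.147 -0.062 -3.069
endloop
endfacet
facet normal 0.204 -0.668 -0.715
outer loop
vertex 4.459 -0.813 -3.951
vertex 3.433 -0.998 -4.071
vertex 4.121 -0.331 -4.498
endloop
endfacet
facet normal 0.884 0.439 -0.159
outer loop
vertex 4.459 -0.813 -3.951
vertex 4.121 -0.331 -4.498
vertex 4.174 0.123 -2.95
endloop
endfacet
facet normal 0.884 0.439 -0.159
outer loop
vertex 4.174 0.123 -2.95
vertex 4.121 -0.331 -4.498
vertex 3.836 0.605 -3.497
endloop
endfacet
facet normal -0.203 0.669 0.715
outer loop
vertex 4.174 0.123 -2.95
vertex 3.836 0.605 -3.497
vertex 3.147 -0.062 -3.069
endloop
endfacet
facet normal 0.204 -0.669 -0.715
outer loop
vertex 4.121 -0.331 -4.498
vertex 3.433 -0.998 -4.071
vertex 3.38 -0.24 -4.795
endloop
endfacet
facet normal 0.328 0.735 -0.594
outer loop
vertex 4.121 -0.331 -4.498
vertex 3.38 -0.24 -4.795
vertex 3.836 0.605 -3.497
endloop
endfacet
facet normal 0.328 0.735 -0.594
outer loop
vertex 3.836 0.605 -3.497
vertex 3.38 -0.24 -4.795
vertex 3.095 0.696 -3.794
endloop
endfacet
facet normal -0.204 0.669 0.714
outer loop
vertex 3.836 0.605 -3.497
vertex 3.095 0.696 -3.794
vertex 3.147 -0.062 -3.069
endloop
endfacet
facet normal 0.203 -0.669 -0.715
outer loop
vertex 3.38 -0.24 -4.795
vertex 3.433 -0.998 -4.071
vertex 2.669 -0.593 -4.667
endloop
endfacet
facet normal -0.420 0.600 -0.681
outer loop
vertex 3.38 -0.24 -4.795
vertex 2.669 -0.593 -4.667
vertex 3.095 0.696 -3.794
endloop
endfacet
facet normal -0.420 0.600 -0.681
outer loop
vertex 3.095 0.696 -3.794
vertex 2.669 -0.593 -4.667
vertex 2.384 0.343 -3.666
endloop
endfacet
facet normal -0.204 0.669 0.714
outer loop
vertex 3.095 0.696 -3.794
vertex 2.384 0.343 -3.666
vertex 3.147 -0.062 -3.069
endloop
endfacet
facet normal 0.203 -0.669 -0.715
outer loop
vertex 2.669 -0.593 -4.667
vertex 3.433 -0.998 -4.071
vertex 2.406 -1.183 -4.19
endloop
endfacet
facet normal -0.923 0.113 -0.369
outer loop
vertex 2.669 -0.593 -4.667
vertex 2.406 -1.183 -4.19
vertex 2.384 0.343 -3.666
endloop
endfacet
facet normal -0.923 0.113 -0.369
outer loop
vertex 2.384 0.343 -3.666
vertex 2.406 -1.183 -4.19
vertex 2.121 -0.247 -3.189
endloop
endfacet
facet normal -0.204 0.669 0.715
outer loop
vertex 2.384 0.343 -3.666
vertex 2.121 -0.247 -3.189
vertex 3.147 -0.062 -3.069
endloop
endfacet
facet normal 0.203 -0.669 -0.715
outer loop
vertex 2.406 -1.183 -4.19
vertex 3.433 -0.998 -4.071
vertex 2.744 -1.665 -3.643
endloop
endfacet
facet normal -0.884 -0.439 0.159
outer loop
vertex 2.406 -1.183 -4.19
vertex 2.744 -1.665 -3.643
vertex 2.121 -0.247 -3.189
endloop
endfacet
facet normal -0.884 -0.439 0.159
outer loop
vertex 2.121 -0.247 -3.189
vertex 2.744 -1.665 -3.643
vertex 2.459 -0.729 -2.642
endloop
endfacet
facet normal -0.204 0.668 0.715
outer loop
vertex 2.121 -0.247 -3.189
vertex 2.459 -0.729 -2.642
vertex 3.147 -0.062 -3.069
endloop
endfacet
facet normal 0.204 -0.669 -0.714
outer loop
vertex 2.744 -1.665 -3.643
vertex 3.433 -0.998 -4.071
vertex 3.485 -1.756 -3.346
endloop
endfacet
facet normal -0.328 -0.735 0.594
outer loop
vertex 2.744 -1.665 -3.643
vertex 3.485 -1.756 -3.346
vertex 2.459 -0.729 -2.642
endloop
endfacet
facet normal -0.328 -0.735 0.594
outer loop
vertex 2.459 -0.729 -2.642
vertex 3.485 -1.756 -3.346
vertex 3.2 -0.82 -2.345
endloop
endfacet
facet normal -0.204 0.669 0.715
outer loop
vertex 2.459 -0.729 -2.642
vertex 3.2 -0.82 -2.345
vertex 3.147 -0.062 -3.069
endloop
endfacet
facet normal 0.204 -0.669 -0.714
outer loop
vertex 3.485 -1.756 -3.346
vertex 3.433 -0.998 -4.071
vertex 4.196 -1.403 -3.474
endloop
endfacet
facet normal 0.420 -0.600 0.681
outer loop
vertex 3.485 -1.756 -3.346
vertex 4.196 -1.403 -3.474
vertex 3.2 -0.82 -2.345
endloop
endfacet
facet normal 0.420 -0.600 0.681
outer loop
vertex 3.2 -0.82 -2.345
vertex 4.196 -1.403 -3.474
vertex 3.911 -0.467 -2.473
endloop
endfacet
facet normal -0.203 0.669 0.715
outer loop
vertex 3.2 -0.82 -2.345
vertex 3.911 -0.467 -2.473
vertex 3.147 -0.062 -3.069
endloop
endfacet
facet normal -0.513 0.797 0.319
outer loop
vertex -0.532 0.095 -1.211
vertex 0.22 1.142 -2.62
vertex -2.187 -0.454 -2.502
endloop
endfacet
facet normal -0.394 -0.548 0.738
outer loop
vertex -1.32 -1.802 -3.04
vertex -0.532 0.095 -1.211
vertex -2.187 -0.454 -2.502
endloop
endfacet
facet normal -0.513 0.797 0.318
outer loop
vertex -2.187 -0.454 -2.502
vertex 0.22 1.142 -2.62
vertex -1.435 0.592 -3.911
endloop
endfacet
facet normal -0.763 -0.253 -0.595
outer loop
vertex -1.435 0.592 -3.911
vertex -1.32 -1.802 -3.04
vertex -2.187 -0.454 -2.502
endloop
endfacet
facet normal 0.763 0.253 0.595
outer loop
vertex -0.532 0.095 -1.211
vertex 1.087 -0.206 -3.158
vertex 0.22 1.142 -2.62
endloop
endfacet
facet normal -0.394 -0.548 0.738
outer loop
vertex 0.335 -1.252 -1.749
vertex -0.532 0.095 -1.211
vertex -1.32 -1.802 -3.04
endloop
endfacet
facet normal 0.763 0.253 0.595
outer loop
vertex 0.335 -1.252 -1.749
vertex 1.087 -0.206 -3.158
vertex -0.532 0.095 -1.211
endloop
endfacet
facet normal 0.394 0.548 -0.738
outer loop
vertex 0.22 1.142 -2.62
vertex 1.087 -0.206 -3.158
vertex -1.435 0.592 -3.911
endloop
endfacet
facet normal -0.763 -0.253 -0.595
outer loop
vertex -0.568 -0.755 -4.449
vertex -1.32 -1.802 -3.04
vertex -1.435 0.592 -3.911
endloop
endfacet
facet normal 0.394 0.548 -0.738
outer loop
vertex -1.435 0.592 -3.911
vertex 1.087 -0.206 -3.158
vertex -0.568 -0.755 -4.449
endloop
endfacet
facet normal 0.513 -0.797 -0.318
outer loop
vertex -0.568 -0.755 -4.449
vertex 0.335 -1.252 -1.749
vertex -1.32 -1.802 -3.04
endloop
endfacet
facet normal 0.513 -0.797 -0.318
outer loop
vertex 1.087 -0.206 -3.158
vertex 0.335 -1.252 -1.749
vertex -0.568 -0.755 -4.449
endloop
endfacet

endsolid


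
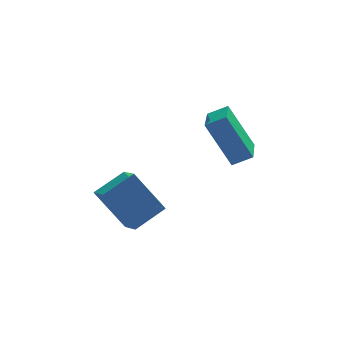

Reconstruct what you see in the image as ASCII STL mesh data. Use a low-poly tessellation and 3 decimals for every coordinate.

solid 
facet normal -0.533 0.180 0.827
outer loop
vertex -2.074 -3.865 1.453
vertex -0.853 -3.205 2.097
vertex -2.358 -2.973 1.076
endloop
endfacet
facet normal -0.798 -0.432 -0.421
outer loop
vertex -1.227 -3.355 -0.677
vertex -2.074 -3.865 1.453
vertex -2.358 -2.973 1.076
endloop
endfacet
facet normal -0.533 0.180 0.827
outer loop
vertex -2.358 -2.973 1.076
vertex -0.853 -3.205 2.097
vertex -1.137 -2.312 1.719
endloop
endfacet
facet normal -0.281 0.884 -0.374
outer loop
vertex -1.137 -2.312 1.719
vertex -1.227 -3.355 -0.677
vertex -2.358 -2.973 1.076
endloop
endfacet
facet normal 0.281 -0.884 0.374
outer loop
vertex -2.074 -3.865 1.453
vertex 0.278 -3.587 0.344
vertex -0.853 -3.205 2.097
endloop
endfacet
facet normal -0.798 -0.432 -0.421
outer loop
vertex -0.943 -4.248 -0.299
vertex -2.074 -3.865 1.453
vertex -1.227 -3.355 -0.677
endloop
endfacet
facet normal 0.281 -0.884 0.375
outer loop
vertex -0.943 -4.248 -0.299
vertex 0.278 -3.587 0.344
vertex -2.074 -3.865 1.453
endloop
endfacet
facet normal 0.798 0.432 0.421
outer loop
vertex -0.853 -3.205 2.097
vertex 0.278 -3.587 0.344
vertex -1.137 -2.312 1.719
endloop
endfacet
facet normal -0.280 0.884 -0.374
outer loop
vertex -0.006 -2.695 -0.033
vertex -1.227 -3.355 -0.677
vertex -1.137 -2.312 1.719
endloop
endfacet
facet normal 0.798 0.432 0.421
outer loop
vertex -1.137 -2.312 1.719
vertex 0.278 -3.587 0.344
vertex -0.006 -2.695 -0.033
endloop
endfacet
facet normal 0.533 -0.180 -0.826
outer loop
vertex -0.006 -2.695 -0.033
vertex -0.943 -4.248 -0.299
vertex -1.227 -3.355 -0.677
endloop
endfacet
facet normal 0.533 -0.180 -0.827
outer loop
vertex 0.278 -3.587 0.344
vertex -0.943 -4.248 -0.299
vertex -0.006 -2.695 -0.033
endloop
endfacet
facet normal -0.881 0.094 -0.464
outer loop
vertex 1.85 -2.894 4.332
vertex 2.235 -1.068 3.973
vertex 2.792 -3.467 2.429
endloop
endfacet
facet normal -0.203 -0.961 0.189
outer loop
vertex 3.585 -3.552 2.847
vertex 1.85 -2.894 4.332
vertex 2.792 -3.467 2.429
endloop
endfacet
facet normal -0.880 0.095 -0.465
outer loop
vertex 2.792 -3.467 2.429
vertex 2.235 -1.068 3.973
vertex 3.178 -1.641 2.07
endloop
endfacet
facet normal 0.428 -0.261 -0.865
outer loop
vertex 3.178 -1.641 2.07
vertex 3.585 -3.552 2.847
vertex 2.792 -3.467 2.429
endloop
endfacet
facet normal -0.428 0.260 0.865
outer loop
vertex 1.85 -2.894 4.332
vertex 3.028 -1.153 4.391
vertex 2.235 -1.068 3.973
endloop
endfacet
facet normal -0.203 -0.961 0.189
outer loop
vertex 2.642 -2.979 4.75
vertex 1.85 -2.894 4.332
vertex 3.585 -3.552 2.847
endloop
endfacet
facet normal -0.429 0.261 0.865
outer loop
vertex 2.642 -2.979 4.75
vertex 3.028 -1.153 4.391
vertex 1.85 -2.894 4.332
endloop
endfacet
facet normal 0.203 0.961 -0.189
outer loop
vertex 2.235 -1.068 3.973
vertex 3.028 -1.153 4.391
vertex 3.178 -1.641 2.07
endloop
endfacet
facet normal 0.429 -0.260 -0.865
outer loop
vertex 3.97 -1.726 2.488
vertex 3.585 -3.552 2.847
vertex 3.178 -1.641 2.07
endloop
endfacet
facet normal 0.203 0.961 -0.189
outer loop
vertex 3.178 -1.641 2.07
vertex 3.028 -1.153 4.391
vertex 3.97 -1.726 2.488
endloop
endfacet
facet normal 0.880 -0.094 0.465
outer loop
vertex 3.97 -1.726 2.488
vertex 2.642 -2.979 4.75
vertex 3.585 -3.552 2.847
endloop
endfacet
facet normal 0.881 -0.095 0.464
outer loop
vertex 3.028 -1.153 4.391
vertex 2.642 -2.979 4.75
vertex 3.97 -1.726 2.488
endloop
endfacet

endsolid


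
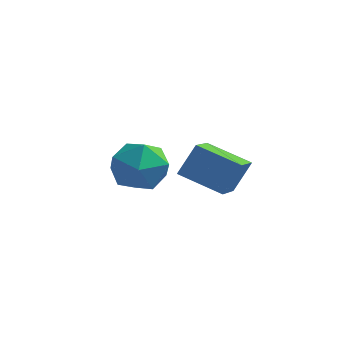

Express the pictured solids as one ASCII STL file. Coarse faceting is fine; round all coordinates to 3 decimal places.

solid 
facet normal 0.251 0.947 -0.200
outer loop
vertex -1.534 -1.281 -0.524
vertex -2.633 -0.946 -0.318
vertex -1.857 -0.968 0.553
endloop
endfacet
facet normal 0.806 0.588 0.071
outer loop
vertex -1.534 -1.281 -0.524
vertex -1.857 -0.968 0.553
vertex -1.167 -1.896 0.398
endloop
endfacet
facet normal 0.935 0.029 -0.353
outer loop
vertex -1.534 -1.281 -0.524
vertex -1.167 -1.896 0.398
vertex -1.515 -2.447 -0.57
endloop
endfacet
facet normal 0.461 0.042 -0.887
outer loop
vertex -1.534 -1.281 -0.524
vertex -1.515 -2.447 -0.57
vertex -2.422 -1.86 -1.013
endloop
endfacet
facet normal 0.038 0.610 -0.791
outer loop
vertex -1.534 -1.281 -0.524
vertex -2.422 -1.86 -1.013
vertex -2.633 -0.946 -0.318
endloop
endfacet
facet normal 0.616 0.339 0.711
outer loop
vertex -1.167 -1.896 0.398
vertex -1.857 -0.968 0.553
vertex -2.038 -1.94 1.173
endloop
endfacet
facet normal -0.281 0.920 0.274
outer loop
vertex -1.857 -0.968 0.553
vertex -2.633 -0.946 -0.318
vertex -2.945 -1.353 0.73
endloop
endfacet
facet normal -0.627 0.375 -0.683
outer loop
vertex -2.633 -0.946 -0.318
vertex -2.422 -1.86 -1.013
vertex -3.293 -1.904 -0.238
endloop
endfacet
facet normal 0.056 -0.544 -0.837
outer loop
vertex -2.422 -1.86 -1.013
vertex -1.515 -2.447 -0.57
vertex -2.603 -2.832 -0.393
endloop
endfacet
facet normal 0.824 -0.566 0.026
outer loop
vertex -1.515 -2.447 -0.57
vertex -1.167 -1.896 0.398
vertex -1.827 -2.854 0.478
endloop
endfacet
facet normal -0.461 -0.042 0.887
outer loop
vertex -2.926 -2.519 0.684
vertex -2.038 -1.94 1.173
vertex -2.945 -1.353 0.73
endloop
endfacet
facet normal -0.935 -0.029 0.353
outer loop
vertex -2.926 -2.519 0.684
vertex -2.945 -1.353 0.73
vertex -3.293 -1.904 -0.238
endloop
endfacet
facet normal -0.806 -0.588 -0.071
outer loop
vertex -2.926 -2.519 0.684
vertex -3.293 -1.904 -0.238
vertex -2.603 -2.832 -0.393
endloop
endfacet
facet normal -0.251 -0.947 0.200
outer loop
vertex -2.926 -2.519 0.684
vertex -2.603 -2.832 -0.393
vertex -1.827 -2.854 0.478
endloop
endfacet
facet normal -0.038 -0.610 0.791
outer loop
vertex -2.926 -2.519 0.684
vertex -1.827 -2.854 0.478
vertex -2.038 -1.94 1.173
endloop
endfacet
facet normal -0.056 0.544 0.837
outer loop
vertex -2.945 -1.353 0.73
vertex -2.038 -1.94 1.173
vertex -1.857 -0.968 0.553
endloop
endfacet
facet normal -0.824 0.566 -0.026
outer loop
vertex -3.293 -1.904 -0.238
vertex -2.945 -1.353 0.73
vertex -2.633 -0.946 -0.318
endloop
endfacet
facet normal -0.616 -0.339 -0.711
outer loop
vertex -2.603 -2.832 -0.393
vertex -3.293 -1.904 -0.238
vertex -2.422 -1.86 -1.013
endloop
endfacet
facet normal 0.281 -0.920 -0.274
outer loop
vertex -1.827 -2.854 0.478
vertex -2.603 -2.832 -0.393
vertex -1.515 -2.447 -0.57
endloop
endfacet
facet normal 0.627 -0.375 0.683
outer loop
vertex -2.038 -1.94 1.173
vertex -1.827 -2.854 0.478
vertex -1.167 -1.896 0.398
endloop
endfacet
facet normal -0.311 -0.434 -0.845
outer loop
vertex 1.725 -4.426 1.01
vertex 0.171 -4.386 1.562
vertex 1.527 -2.995 0.348
endloop
endfacet
facet normal 0.942 -0.025 -0.335
outer loop
vertex 1.929 -2.434 1.438
vertex 1.725 -4.426 1.01
vertex 1.527 -2.995 0.348
endloop
endfacet
facet normal -0.311 -0.434 -0.845
outer loop
vertex 1.527 -2.995 0.348
vertex 0.171 -4.386 1.562
vertex -0.027 -2.954 0.899
endloop
endfacet
facet normal -0.124 0.900 -0.417
outer loop
vertex -0.027 -2.954 0.899
vertex 1.929 -2.434 1.438
vertex 1.527 -2.995 0.348
endloop
endfacet
facet normal 0.125 -0.900 0.417
outer loop
vertex 1.725 -4.426 1.01
vertex 0.573 -3.825 2.652
vertex 0.171 -4.386 1.562
endloop
endfacet
facet normal 0.942 -0.025 -0.334
outer loop
vertex 2.127 -3.866 2.101
vertex 1.725 -4.426 1.01
vertex 1.929 -2.434 1.438
endloop
endfacet
facet normal 0.124 -0.901 0.417
outer loop
vertex 2.127 -3.866 2.101
vertex 0.573 -3.825 2.652
vertex 1.725 -4.426 1.01
endloop
endfacet
facet normal -0.942 0.025 0.335
outer loop
vertex 0.171 -4.386 1.562
vertex 0.573 -3.825 2.652
vertex -0.027 -2.954 0.899
endloop
endfacet
facet normal -0.125 0.901 -0.416
outer loop
vertex 0.375 -2.394 1.99
vertex 1.929 -2.434 1.438
vertex -0.027 -2.954 0.899
endloop
endfacet
facet normal -0.942 0.024 0.335
outer loop
vertex -0.027 -2.954 0.899
vertex 0.573 -3.825 2.652
vertex 0.375 -2.394 1.99
endloop
endfacet
facet normal 0.311 0.434 0.845
outer loop
vertex 0.375 -2.394 1.99
vertex 2.127 -3.866 2.101
vertex 1.929 -2.434 1.438
endloop
endfacet
facet normal 0.311 0.434 0.845
outer loop
vertex 0.573 -3.825 2.652
vertex 2.127 -3.866 2.101
vertex 0.375 -2.394 1.99
endloop
endfacet

endsolid


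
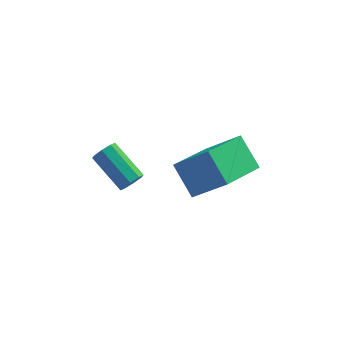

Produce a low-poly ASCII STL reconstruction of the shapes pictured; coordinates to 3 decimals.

solid 
facet normal 0.584 -0.654 -0.481
outer loop
vertex 0.762 0.994 -3.243
vertex 0.346 0.804 -3.49
vertex 0.689 1.182 -3.587
endloop
endfacet
facet normal 0.792 0.591 0.155
outer loop
vertex 0.762 0.994 -3.243
vertex 0.689 1.182 -3.587
vertex -0.229 2.106 -2.424
endloop
endfacet
facet normal 0.792 0.591 0.155
outer loop
vertex -0.229 2.106 -2.424
vertex 0.689 1.182 -3.587
vertex -0.302 2.294 -2.768
endloop
endfacet
facet normal -0.582 0.655 0.482
outer loop
vertex -0.229 2.106 -2.424
vertex -0.302 2.294 -2.768
vertex -0.646 1.916 -2.67
endloop
endfacet
facet normal 0.584 -0.653 -0.482
outer loop
vertex 0.689 1.182 -3.587
vertex 0.346 0.804 -3.49
vertex 0.415 1.148 -3.873
endloop
endfacet
facet normal 0.429 0.752 -0.501
outer loop
vertex 0.689 1.182 -3.587
vertex 0.415 1.148 -3.873
vertex -0.302 2.294 -2.768
endloop
endfacet
facet normal 0.429 0.752 -0.501
outer loop
vertex -0.302 2.294 -2.768
vertex 0.415 1.148 -3.873
vertex -0.576 2.26 -3.054
endloop
endfacet
facet normal -0.583 0.655 0.481
outer loop
vertex -0.302 2.294 -2.768
vertex -0.576 2.26 -3.054
vertex -0.646 1.916 -2.67
endloop
endfacet
facet normal 0.583 -0.654 -0.482
outer loop
vertex 0.415 1.148 -3.873
vertex 0.346 0.804 -3.49
vertex 0.1 0.913 -3.935
endloop
endfacet
facet normal -0.183 0.472 -0.862
outer loop
vertex 0.415 1.148 -3.873
vertex 0.1 0.913 -3.935
vertex -0.576 2.26 -3.054
endloop
endfacet
facet normal -0.183 0.472 -0.862
outer loop
vertex -0.576 2.26 -3.054
vertex 0.1 0.913 -3.935
vertex -0.891 2.025 -3.116
endloop
endfacet
facet normal -0.583 0.655 0.480
outer loop
vertex -0.576 2.26 -3.054
vertex -0.891 2.025 -3.116
vertex -0.646 1.916 -2.67
endloop
endfacet
facet normal 0.583 -0.654 -0.482
outer loop
vertex 0.1 0.913 -3.935
vertex 0.346 0.804 -3.49
vertex -0.071 0.614 -3.736
endloop
endfacet
facet normal -0.689 -0.085 -0.719
outer loop
vertex 0.1 0.913 -3.935
vertex -0.071 0.614 -3.736
vertex -0.891 2.025 -3.116
endloop
endfacet
facet normal -0.689 -0.085 -0.719
outer loop
vertex -0.891 2.025 -3.116
vertex -0.071 0.614 -3.736
vertex -1.062 1.726 -2.917
endloop
endfacet
facet normal -0.584 0.654 0.481
outer loop
vertex -0.891 2.025 -3.116
vertex -1.062 1.726 -2.917
vertex -0.646 1.916 -2.67
endloop
endfacet
facet normal 0.582 -0.655 -0.482
outer loop
vertex -0.071 0.614 -3.736
vertex 0.346 0.804 -3.49
vertex 0.002 0.426 -3.392
endloop
endfacet
facet normal -0.792 -0.591 -0.155
outer loop
vertex -0.071 0.614 -3.736
vertex 0.002 0.426 -3.392
vertex -1.062 1.726 -2.917
endloop
endfacet
facet normal -0.792 -0.591 -0.155
outer loop
vertex -1.062 1.726 -2.917
vertex 0.002 0.426 -3.392
vertex -0.989 1.538 -2.573
endloop
endfacet
facet normal -0.584 0.654 0.481
outer loop
vertex -1.062 1.726 -2.917
vertex -0.989 1.538 -2.573
vertex -0.646 1.916 -2.67
endloop
endfacet
facet normal 0.583 -0.655 -0.481
outer loop
vertex 0.002 0.426 -3.392
vertex 0.346 0.804 -3.49
vertex 0.276 0.46 -3.106
endloop
endfacet
facet normal -0.429 -0.752 0.501
outer loop
vertex 0.002 0.426 -3.392
vertex 0.276 0.46 -3.106
vertex -0.989 1.538 -2.573
endloop
endfacet
facet normal -0.429 -0.752 0.501
outer loop
vertex -0.989 1.538 -2.573
vertex 0.276 0.46 -3.106
vertex -0.715 1.572 -2.287
endloop
endfacet
facet normal -0.584 0.653 0.482
outer loop
vertex -0.989 1.538 -2.573
vertex -0.715 1.572 -2.287
vertex -0.646 1.916 -2.67
endloop
endfacet
facet normal 0.583 -0.655 -0.480
outer loop
vertex 0.276 0.46 -3.106
vertex 0.346 0.804 -3.49
vertex 0.591 0.695 -3.044
endloop
endfacet
facet normal 0.183 -0.472 0.862
outer loop
vertex 0.276 0.46 -3.106
vertex 0.591 0.695 -3.044
vertex -0.715 1.572 -2.287
endloop
endfacet
facet normal 0.183 -0.472 0.862
outer loop
vertex -0.715 1.572 -2.287
vertex 0.591 0.695 -3.044
vertex -0.4 1.807 -2.225
endloop
endfacet
facet normal -0.583 0.654 0.482
outer loop
vertex -0.715 1.572 -2.287
vertex -0.4 1.807 -2.225
vertex -0.646 1.916 -2.67
endloop
endfacet
facet normal 0.584 -0.654 -0.481
outer loop
vertex 0.591 0.695 -3.044
vertex 0.346 0.804 -3.49
vertex 0.762 0.994 -3.243
endloop
endfacet
facet normal 0.689 0.085 0.719
outer loop
vertex 0.591 0.695 -3.044
vertex 0.762 0.994 -3.243
vertex -0.4 1.807 -2.225
endloop
endfacet
facet normal 0.689 0.085 0.719
outer loop
vertex -0.4 1.807 -2.225
vertex 0.762 0.994 -3.243
vertex -0.229 2.106 -2.424
endloop
endfacet
facet normal -0.583 0.654 0.482
outer loop
vertex -0.4 1.807 -2.225
vertex -0.229 2.106 -2.424
vertex -0.646 1.916 -2.67
endloop
endfacet
facet normal -0.592 -0.733 0.335
outer loop
vertex 3.654 -0.639 -2.132
vertex 3.024 0.31 -1.171
vertex 2.446 -0.216 -3.341
endloop
endfacet
facet normal 0.422 -0.637 -0.645
outer loop
vertex 3.696 1.33 -4.049
vertex 3.654 -0.639 -2.132
vertex 2.446 -0.216 -3.341
endloop
endfacet
facet normal -0.593 -0.732 0.335
outer loop
vertex 2.446 -0.216 -3.341
vertex 3.024 0.31 -1.171
vertex 1.817 0.733 -2.38
endloop
endfacet
facet normal -0.686 0.240 -0.687
outer loop
vertex 1.817 0.733 -2.38
vertex 3.696 1.33 -4.049
vertex 2.446 -0.216 -3.341
endloop
endfacet
facet normal 0.686 -0.240 0.687
outer loop
vertex 3.654 -0.639 -2.132
vertex 4.274 1.856 -1.879
vertex 3.024 0.31 -1.171
endloop
endfacet
facet normal 0.423 -0.637 -0.645
outer loop
vertex 4.903 0.907 -2.84
vertex 3.654 -0.639 -2.132
vertex 3.696 1.33 -4.049
endloop
endfacet
facet normal 0.686 -0.240 0.686
outer loop
vertex 4.903 0.907 -2.84
vertex 4.274 1.856 -1.879
vertex 3.654 -0.639 -2.132
endloop
endfacet
facet normal -0.423 0.637 0.645
outer loop
vertex 3.024 0.31 -1.171
vertex 4.274 1.856 -1.879
vertex 1.817 0.733 -2.38
endloop
endfacet
facet normal -0.686 0.240 -0.687
outer loop
vertex 3.066 2.279 -3.088
vertex 3.696 1.33 -4.049
vertex 1.817 0.733 -2.38
endloop
endfacet
facet normal -0.423 0.637 0.645
outer loop
vertex 1.817 0.733 -2.38
vertex 4.274 1.856 -1.879
vertex 3.066 2.279 -3.088
endloop
endfacet
facet normal 0.592 0.733 -0.335
outer loop
vertex 3.066 2.279 -3.088
vertex 4.903 0.907 -2.84
vertex 3.696 1.33 -4.049
endloop
endfacet
facet normal 0.592 0.732 -0.336
outer loop
vertex 4.274 1.856 -1.879
vertex 4.903 0.907 -2.84
vertex 3.066 2.279 -3.088
endloop
endfacet

endsolid


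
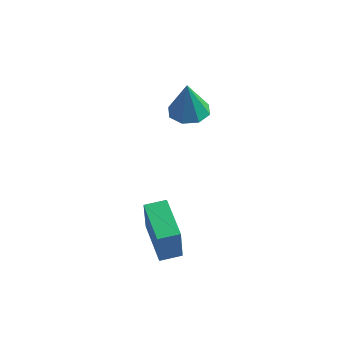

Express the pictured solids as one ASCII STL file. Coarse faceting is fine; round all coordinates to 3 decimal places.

solid 
facet normal -0.600 0.790 0.127
outer loop
vertex -1.498 -3.521 -2.525
vertex -0.738 -2.955 -2.451
vertex -1.522 -3.265 -4.235
endloop
endfacet
facet normal -0.800 -0.595 -0.078
outer loop
vertex -0.322 -4.845 -4.489
vertex -1.498 -3.521 -2.525
vertex -1.522 -3.265 -4.235
endloop
endfacet
facet normal -0.600 0.790 0.126
outer loop
vertex -1.522 -3.265 -4.235
vertex -0.738 -2.955 -2.451
vertex -0.763 -2.7 -4.162
endloop
endfacet
facet normal -0.015 0.148 -0.989
outer loop
vertex -0.763 -2.7 -4.162
vertex -0.322 -4.845 -4.489
vertex -1.522 -3.265 -4.235
endloop
endfacet
facet normal 0.014 -0.148 0.989
outer loop
vertex -1.498 -3.521 -2.525
vertex 0.462 -4.535 -2.705
vertex -0.738 -2.955 -2.451
endloop
endfacet
facet normal -0.799 -0.596 -0.077
outer loop
vertex -0.297 -5.1 -2.778
vertex -1.498 -3.521 -2.525
vertex -0.322 -4.845 -4.489
endloop
endfacet
facet normal 0.015 -0.147 0.989
outer loop
vertex -0.297 -5.1 -2.778
vertex 0.462 -4.535 -2.705
vertex -1.498 -3.521 -2.525
endloop
endfacet
facet normal 0.800 0.595 0.077
outer loop
vertex -0.738 -2.955 -2.451
vertex 0.462 -4.535 -2.705
vertex -0.763 -2.7 -4.162
endloop
endfacet
facet normal -0.014 0.148 -0.989
outer loop
vertex 0.438 -4.279 -4.415
vertex -0.322 -4.845 -4.489
vertex -0.763 -2.7 -4.162
endloop
endfacet
facet normal 0.799 0.596 0.078
outer loop
vertex -0.763 -2.7 -4.162
vertex 0.462 -4.535 -2.705
vertex 0.438 -4.279 -4.415
endloop
endfacet
facet normal 0.600 -0.790 -0.126
outer loop
vertex 0.438 -4.279 -4.415
vertex -0.297 -5.1 -2.778
vertex -0.322 -4.845 -4.489
endloop
endfacet
facet normal 0.600 -0.790 -0.127
outer loop
vertex 0.462 -4.535 -2.705
vertex -0.297 -5.1 -2.778
vertex 0.438 -4.279 -4.415
endloop
endfacet
facet normal 0.039 0.045 -0.998
outer loop
vertex -0.288 0.719 -0.023
vertex -1.177 0.688 -0.059
vertex -0.572 1.338 -0.006
endloop
endfacet
facet normal 0.803 0.355 0.479
outer loop
vertex -0.288 0.719 -0.023
vertex -0.572 1.338 -0.006
vertex -1.243 0.612 1.659
endloop
endfacet
facet normal 0.039 0.045 -0.998
outer loop
vertex -0.572 1.338 -0.006
vertex -1.177 0.688 -0.059
vertex -1.21 1.577 -0.02
endloop
endfacet
facet normal 0.298 0.825 0.480
outer loop
vertex -0.572 1.338 -0.006
vertex -1.21 1.577 -0.02
vertex -1.243 0.612 1.659
endloop
endfacet
facet normal 0.039 0.045 -0.998
outer loop
vertex -1.21 1.577 -0.02
vertex -1.177 0.688 -0.059
vertex -1.828 1.294 -0.057
endloop
endfacet
facet normal -0.394 0.800 0.452
outer loop
vertex -1.21 1.577 -0.02
vertex -1.828 1.294 -0.057
vertex -1.243 0.612 1.659
endloop
endfacet
facet normal 0.038 0.044 -0.998
outer loop
vertex -1.828 1.294 -0.057
vertex -1.177 0.688 -0.059
vertex -2.066 0.657 -0.094
endloop
endfacet
facet normal -0.861 0.298 0.412
outer loop
vertex -1.828 1.294 -0.057
vertex -2.066 0.657 -0.094
vertex -1.243 0.612 1.659
endloop
endfacet
facet normal 0.038 0.045 -0.998
outer loop
vertex -2.066 0.657 -0.094
vertex -1.177 0.688 -0.059
vertex -1.782 0.038 -0.111
endloop
endfacet
facet normal -0.836 -0.394 0.382
outer loop
vertex -2.066 0.657 -0.094
vertex -1.782 0.038 -0.111
vertex -1.243 0.612 1.659
endloop
endfacet
facet normal 0.038 0.044 -0.998
outer loop
vertex -1.782 0.038 -0.111
vertex -1.177 0.688 -0.059
vertex -1.144 -0.2 -0.097
endloop
endfacet
facet normal -0.331 -0.864 0.381
outer loop
vertex -1.782 0.038 -0.111
vertex -1.144 -0.2 -0.097
vertex -1.243 0.612 1.659
endloop
endfacet
facet normal 0.040 0.044 -0.998
outer loop
vertex -1.144 -0.2 -0.097
vertex -1.177 0.688 -0.059
vertex -0.525 0.082 -0.06
endloop
endfacet
facet normal 0.358 -0.840 0.408
outer loop
vertex -1.144 -0.2 -0.097
vertex -0.525 0.082 -0.06
vertex -1.243 0.612 1.659
endloop
endfacet
facet normal 0.039 0.044 -0.998
outer loop
vertex -0.525 0.082 -0.06
vertex -1.177 0.688 -0.059
vertex -0.288 0.719 -0.023
endloop
endfacet
facet normal 0.829 -0.334 0.449
outer loop
vertex -0.525 0.082 -0.06
vertex -0.288 0.719 -0.023
vertex -1.243 0.612 1.659
endloop
endfacet

endsolid


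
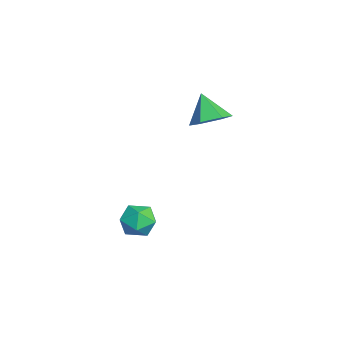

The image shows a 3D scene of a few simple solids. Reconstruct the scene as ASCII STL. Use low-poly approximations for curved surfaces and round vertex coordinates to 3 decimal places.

solid 
facet normal 0.543 0.196 -0.817
outer loop
vertex 2.84 3.589 1.352
vertex 2.3 4.026 1.098
vertex 2.836 4.309 1.522
endloop
endfacet
facet normal 0.480 -0.199 0.855
outer loop
vertex 2.84 3.589 1.352
vertex 2.836 4.309 1.522
vertex 1.66 3.794 2.062
endloop
endfacet
facet normal 0.543 0.196 -0.817
outer loop
vertex 2.836 4.309 1.522
vertex 2.3 4.026 1.098
vertex 2.296 4.746 1.268
endloop
endfacet
facet normal 0.106 0.594 0.797
outer loop
vertex 2.836 4.309 1.522
vertex 2.296 4.746 1.268
vertex 1.66 3.794 2.062
endloop
endfacet
facet normal 0.542 0.196 -0.817
outer loop
vertex 2.296 4.746 1.268
vertex 2.3 4.026 1.098
vertex 1.759 4.463 0.844
endloop
endfacet
facet normal -0.632 0.700 0.333
outer loop
vertex 2.296 4.746 1.268
vertex 1.759 4.463 0.844
vertex 1.66 3.794 2.062
endloop
endfacet
facet normal 0.542 0.196 -0.817
outer loop
vertex 1.759 4.463 0.844
vertex 2.3 4.026 1.098
vertex 1.763 3.743 0.674
endloop
endfacet
facet normal -0.997 0.012 -0.074
outer loop
vertex 1.759 4.463 0.844
vertex 1.763 3.743 0.674
vertex 1.66 3.794 2.062
endloop
endfacet
facet normal 0.542 0.196 -0.817
outer loop
vertex 1.763 3.743 0.674
vertex 2.3 4.026 1.098
vertex 2.304 3.306 0.928
endloop
endfacet
facet normal -0.623 -0.782 -0.018
outer loop
vertex 1.763 3.743 0.674
vertex 2.304 3.306 0.928
vertex 1.66 3.794 2.062
endloop
endfacet
facet normal 0.543 0.196 -0.817
outer loop
vertex 2.304 3.306 0.928
vertex 2.3 4.026 1.098
vertex 2.84 3.589 1.352
endloop
endfacet
facet normal 0.115 -0.887 0.447
outer loop
vertex 2.304 3.306 0.928
vertex 2.84 3.589 1.352
vertex 1.66 3.794 2.062
endloop
endfacet
facet normal -0.009 0.971 0.237
outer loop
vertex 3.167 2.077 -3.043
vertex 3.165 1.905 -2.338
vertex 3.794 1.996 -2.688
endloop
endfacet
facet normal 0.328 0.864 -0.382
outer loop
vertex 3.167 2.077 -3.043
vertex 3.794 1.996 -2.688
vertex 3.719 1.728 -3.358
endloop
endfacet
facet normal -0.129 0.544 -0.829
outer loop
vertex 3.167 2.077 -3.043
vertex 3.719 1.728 -3.358
vertex 3.044 1.471 -3.422
endloop
endfacet
facet normal -0.746 0.455 -0.486
outer loop
vertex 3.167 2.077 -3.043
vertex 3.044 1.471 -3.422
vertex 2.701 1.581 -2.792
endloop
endfacet
facet normal -0.672 0.720 0.174
outer loop
vertex 3.167 2.077 -3.043
vertex 2.701 1.581 -2.792
vertex 3.165 1.905 -2.338
endloop
endfacet
facet normal 0.871 0.415 -0.264
outer loop
vertex 3.719 1.728 -3.358
vertex 3.794 1.996 -2.688
vertex 4.059 1.339 -2.848
endloop
endfacet
facet normal 0.326 0.589 0.739
outer loop
vertex 3.794 1.996 -2.688
vertex 3.165 1.905 -2.338
vertex 3.716 1.449 -2.218
endloop
endfacet
facet normal -0.749 0.180 0.637
outer loop
vertex 3.165 1.905 -2.338
vertex 2.701 1.581 -2.792
vertex 3.041 1.192 -2.282
endloop
endfacet
facet normal -0.869 -0.246 -0.430
outer loop
vertex 2.701 1.581 -2.792
vertex 3.044 1.471 -3.422
vertex 2.966 0.924 -2.952
endloop
endfacet
facet normal 0.132 -0.100 -0.986
outer loop
vertex 3.044 1.471 -3.422
vertex 3.719 1.728 -3.358
vertex 3.595 1.015 -3.302
endloop
endfacet
facet normal 0.746 -0.455 0.486
outer loop
vertex 3.593 0.843 -2.597
vertex 4.059 1.339 -2.848
vertex 3.716 1.449 -2.218
endloop
endfacet
facet normal 0.129 -0.544 0.829
outer loop
vertex 3.593 0.843 -2.597
vertex 3.716 1.449 -2.218
vertex 3.041 1.192 -2.282
endloop
endfacet
facet normal -0.328 -0.864 0.382
outer loop
vertex 3.593 0.843 -2.597
vertex 3.041 1.192 -2.282
vertex 2.966 0.924 -2.952
endloop
endfacet
facet normal 0.009 -0.971 -0.237
outer loop
vertex 3.593 0.843 -2.597
vertex 2.966 0.924 -2.952
vertex 3.595 1.015 -3.302
endloop
endfacet
facet normal 0.672 -0.720 -0.174
outer loop
vertex 3.593 0.843 -2.597
vertex 3.595 1.015 -3.302
vertex 4.059 1.339 -2.848
endloop
endfacet
facet normal 0.869 0.246 0.430
outer loop
vertex 3.716 1.449 -2.218
vertex 4.059 1.339 -2.848
vertex 3.794 1.996 -2.688
endloop
endfacet
facet normal -0.132 0.100 0.986
outer loop
vertex 3.041 1.192 -2.282
vertex 3.716 1.449 -2.218
vertex 3.165 1.905 -2.338
endloop
endfacet
facet normal -0.871 -0.415 0.264
outer loop
vertex 2.966 0.924 -2.952
vertex 3.041 1.192 -2.282
vertex 2.701 1.581 -2.792
endloop
endfacet
facet normal -0.326 -0.589 -0.739
outer loop
vertex 3.595 1.015 -3.302
vertex 2.966 0.924 -2.952
vertex 3.044 1.471 -3.422
endloop
endfacet
facet normal 0.749 -0.180 -0.637
outer loop
vertex 4.059 1.339 -2.848
vertex 3.595 1.015 -3.302
vertex 3.719 1.728 -3.358
endloop
endfacet

endsolid


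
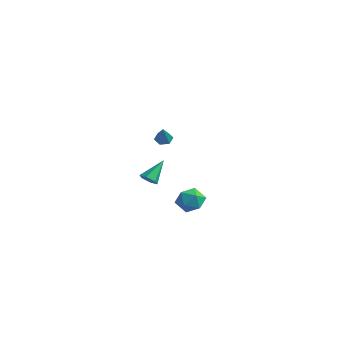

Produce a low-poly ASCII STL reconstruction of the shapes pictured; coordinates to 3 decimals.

solid 
facet normal -0.532 -0.028 0.846
outer loop
vertex 3.068 -0.849 0.682
vertex 3.665 -1.41 1.039
vertex 3.769 -0.528 1.134
endloop
endfacet
facet normal -0.609 0.601 0.518
outer loop
vertex 3.068 -0.849 0.682
vertex 3.769 -0.528 1.134
vertex 3.51 -0.136 0.374
endloop
endfacet
facet normal -0.867 0.479 -0.135
outer loop
vertex 3.068 -0.849 0.682
vertex 3.51 -0.136 0.374
vertex 3.245 -0.775 -0.191
endloop
endfacet
facet normal -0.951 -0.225 -0.212
outer loop
vertex 3.068 -0.849 0.682
vertex 3.245 -0.775 -0.191
vertex 3.34 -1.563 0.22
endloop
endfacet
facet normal -0.743 -0.539 0.396
outer loop
vertex 3.068 -0.849 0.682
vertex 3.34 -1.563 0.22
vertex 3.665 -1.41 1.039
endloop
endfacet
facet normal 0.039 0.893 0.448
outer loop
vertex 3.51 -0.136 0.374
vertex 3.769 -0.528 1.134
vertex 4.38 -0.257 0.54
endloop
endfacet
facet normal 0.162 -0.125 0.979
outer loop
vertex 3.769 -0.528 1.134
vertex 3.665 -1.41 1.039
vertex 4.475 -1.045 0.951
endloop
endfacet
facet normal -0.180 -0.952 0.249
outer loop
vertex 3.665 -1.41 1.039
vertex 3.34 -1.563 0.22
vertex 4.21 -1.684 0.386
endloop
endfacet
facet normal -0.515 -0.444 -0.733
outer loop
vertex 3.34 -1.563 0.22
vertex 3.245 -0.775 -0.191
vertex 3.951 -1.292 -0.374
endloop
endfacet
facet normal -0.380 0.696 -0.609
outer loop
vertex 3.245 -0.775 -0.191
vertex 3.51 -0.136 0.374
vertex 4.055 -0.41 -0.279
endloop
endfacet
facet normal 0.951 0.225 0.212
outer loop
vertex 4.652 -0.971 0.078
vertex 4.38 -0.257 0.54
vertex 4.475 -1.045 0.951
endloop
endfacet
facet normal 0.867 -0.479 0.135
outer loop
vertex 4.652 -0.971 0.078
vertex 4.475 -1.045 0.951
vertex 4.21 -1.684 0.386
endloop
endfacet
facet normal 0.609 -0.601 -0.518
outer loop
vertex 4.652 -0.971 0.078
vertex 4.21 -1.684 0.386
vertex 3.951 -1.292 -0.374
endloop
endfacet
facet normal 0.532 0.028 -0.846
outer loop
vertex 4.652 -0.971 0.078
vertex 3.951 -1.292 -0.374
vertex 4.055 -0.41 -0.279
endloop
endfacet
facet normal 0.743 0.539 -0.396
outer loop
vertex 4.652 -0.971 0.078
vertex 4.055 -0.41 -0.279
vertex 4.38 -0.257 0.54
endloop
endfacet
facet normal 0.515 0.444 0.733
outer loop
vertex 4.475 -1.045 0.951
vertex 4.38 -0.257 0.54
vertex 3.769 -0.528 1.134
endloop
endfacet
facet normal 0.380 -0.696 0.609
outer loop
vertex 4.21 -1.684 0.386
vertex 4.475 -1.045 0.951
vertex 3.665 -1.41 1.039
endloop
endfacet
facet normal -0.039 -0.893 -0.448
outer loop
vertex 3.951 -1.292 -0.374
vertex 4.21 -1.684 0.386
vertex 3.34 -1.563 0.22
endloop
endfacet
facet normal -0.162 0.125 -0.979
outer loop
vertex 4.055 -0.41 -0.279
vertex 3.951 -1.292 -0.374
vertex 3.245 -0.775 -0.191
endloop
endfacet
facet normal 0.180 0.952 -0.249
outer loop
vertex 4.38 -0.257 0.54
vertex 4.055 -0.41 -0.279
vertex 3.51 -0.136 0.374
endloop
endfacet
facet normal 0.061 -0.725 -0.686
outer loop
vertex 0.371 -1.026 0.967
vertex 0.139 -0.671 0.571
vertex 0.714 -0.69 0.642
endloop
endfacet
facet normal 0.751 -0.142 0.645
outer loop
vertex 0.371 -1.026 0.967
vertex 0.714 -0.69 0.642
vertex 0.041 0.511 1.689
endloop
endfacet
facet normal 0.061 -0.726 -0.685
outer loop
vertex 0.714 -0.69 0.642
vertex 0.139 -0.671 0.571
vertex 0.482 -0.336 0.246
endloop
endfacet
facet normal 0.856 0.515 -0.041
outer loop
vertex 0.714 -0.69 0.642
vertex 0.482 -0.336 0.246
vertex 0.041 0.511 1.689
endloop
endfacet
facet normal 0.059 -0.726 -0.685
outer loop
vertex 0.482 -0.336 0.246
vertex 0.139 -0.671 0.571
vertex -0.094 -0.317 0.176
endloop
endfacet
facet normal 0.088 0.871 -0.484
outer loop
vertex 0.482 -0.336 0.246
vertex -0.094 -0.317 0.176
vertex 0.041 0.511 1.689
endloop
endfacet
facet normal 0.059 -0.726 -0.685
outer loop
vertex -0.094 -0.317 0.176
vertex 0.139 -0.671 0.571
vertex -0.437 -0.652 0.501
endloop
endfacet
facet normal -0.785 0.570 -0.242
outer loop
vertex -0.094 -0.317 0.176
vertex -0.437 -0.652 0.501
vertex 0.041 0.511 1.689
endloop
endfacet
facet normal 0.059 -0.726 -0.685
outer loop
vertex -0.437 -0.652 0.501
vertex 0.139 -0.671 0.571
vertex -0.204 -1.007 0.897
endloop
endfacet
facet normal -0.891 -0.088 0.445
outer loop
vertex -0.437 -0.652 0.501
vertex -0.204 -1.007 0.897
vertex 0.041 0.511 1.689
endloop
endfacet
facet normal 0.059 -0.726 -0.685
outer loop
vertex -0.204 -1.007 0.897
vertex 0.139 -0.671 0.571
vertex 0.371 -1.026 0.967
endloop
endfacet
facet normal -0.123 -0.443 0.888
outer loop
vertex -0.204 -1.007 0.897
vertex 0.371 -1.026 0.967
vertex 0.041 0.511 1.689
endloop
endfacet
facet normal -0.466 0.430 -0.773
outer loop
vertex -3.771 4.505 1.173
vertex -4.101 4.056 1.122
vertex -4.256 4.481 1.452
endloop
endfacet
facet normal 0.322 0.714 0.622
outer loop
vertex -3.771 4.505 1.173
vertex -4.256 4.481 1.452
vertex -3.439 3.444 2.218
endloop
endfacet
facet normal -0.466 0.430 -0.773
outer loop
vertex -4.256 4.481 1.452
vertex -4.101 4.056 1.122
vertex -4.586 4.032 1.401
endloop
endfacet
facet normal -0.473 0.251 0.845
outer loop
vertex -4.256 4.481 1.452
vertex -4.586 4.032 1.401
vertex -3.439 3.444 2.218
endloop
endfacet
facet normal -0.466 0.432 -0.772
outer loop
vertex -4.586 4.032 1.401
vertex -4.101 4.056 1.122
vertex -4.431 3.607 1.07
endloop
endfacet
facet normal -0.644 -0.602 0.471
outer loop
vertex -4.586 4.032 1.401
vertex -4.431 3.607 1.07
vertex -3.439 3.444 2.218
endloop
endfacet
facet normal -0.466 0.432 -0.772
outer loop
vertex -4.431 3.607 1.07
vertex -4.101 4.056 1.122
vertex -3.946 3.631 0.791
endloop
endfacet
facet normal -0.021 -0.992 -0.122
outer loop
vertex -4.431 3.607 1.07
vertex -3.946 3.631 0.791
vertex -3.439 3.444 2.218
endloop
endfacet
facet normal -0.466 0.431 -0.772
outer loop
vertex -3.946 3.631 0.791
vertex -4.101 4.056 1.122
vertex -3.616 4.081 0.843
endloop
endfacet
facet normal 0.776 -0.529 -0.345
outer loop
vertex -3.946 3.631 0.791
vertex -3.616 4.081 0.843
vertex -3.439 3.444 2.218
endloop
endfacet
facet normal -0.467 0.431 -0.773
outer loop
vertex -3.616 4.081 0.843
vertex -4.101 4.056 1.122
vertex -3.771 4.505 1.173
endloop
endfacet
facet normal 0.946 0.324 0.028
outer loop
vertex -3.616 4.081 0.843
vertex -3.771 4.505 1.173
vertex -3.439 3.444 2.218
endloop
endfacet

endsolid
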